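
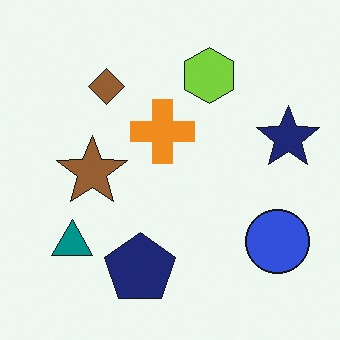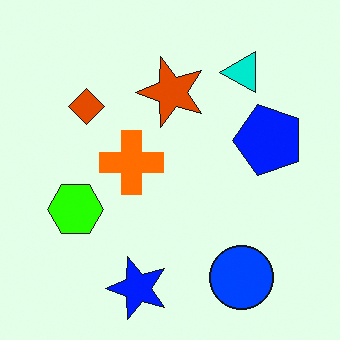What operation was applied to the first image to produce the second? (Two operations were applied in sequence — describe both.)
The second image is the first transposed (reflected across the top-left ↔ bottom-right diagonal), then made much more vivid (saturation change).

Shapes have swapped their row and column positions — what was in the top-right is now in the bottom-left — a diagonal reflection. All colors are more vivid — a global saturation change.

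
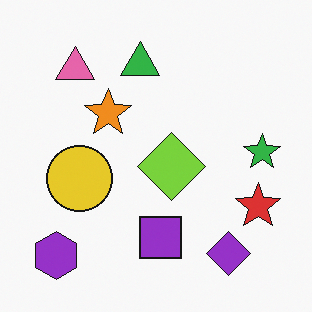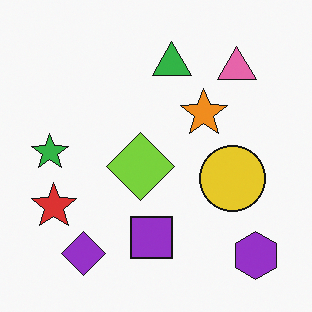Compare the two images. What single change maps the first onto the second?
Flipped horizontally (left ↔ right).

The green star is in the right of the first image and the left of the second — shapes on opposite sides of the vertical midline have swapped in a mirror flip.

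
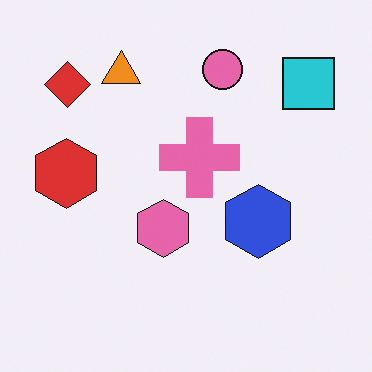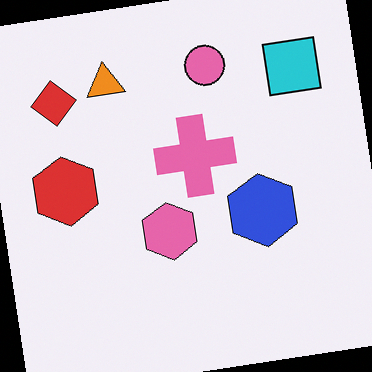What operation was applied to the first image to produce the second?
The second image is the first rotated counter-clockwise by a few degrees.

Every shape is tilted by the same angle and the image corners show triangular fill wedges — a whole-image rotation by a non-right angle.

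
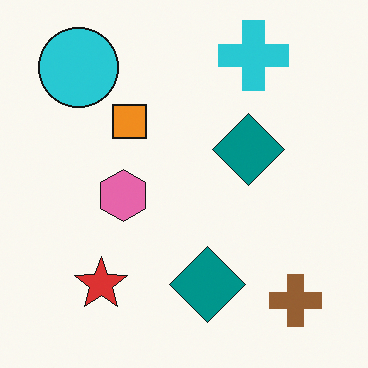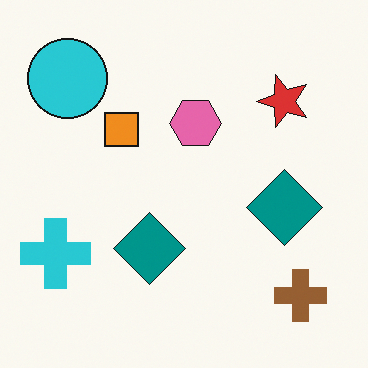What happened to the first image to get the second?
The second image is the first transposed (reflected across the top-left ↔ bottom-right diagonal).

Shapes have swapped their row and column positions — what was in the top-right is now in the bottom-left — a diagonal reflection.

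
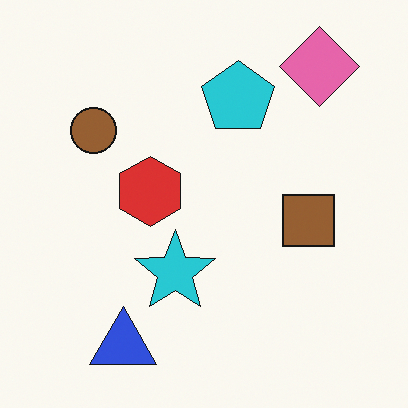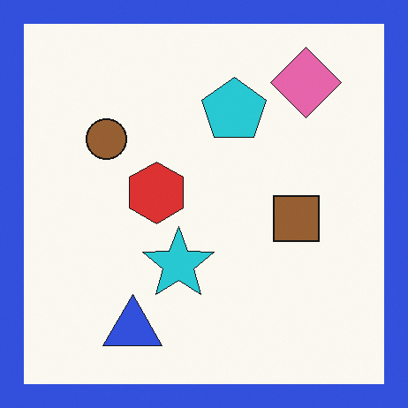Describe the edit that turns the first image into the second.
It was framed with a blue border.

A solid blue frame runs around the edge of the second image, with the content slightly shrunk inside it.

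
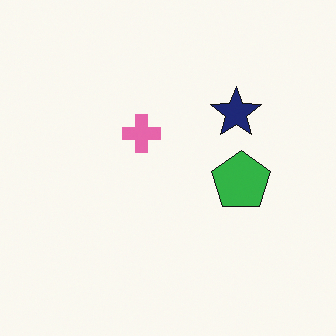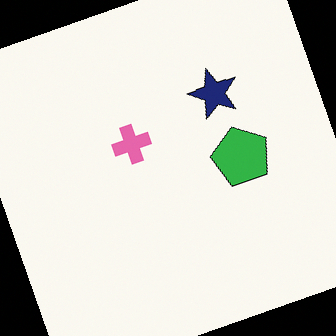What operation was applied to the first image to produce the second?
It was rotated counter-clockwise by a moderate amount.

Every shape is tilted by the same angle and the image corners show triangular fill wedges — a whole-image rotation by a non-right angle.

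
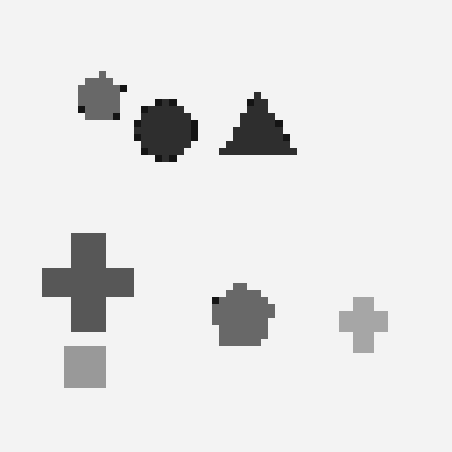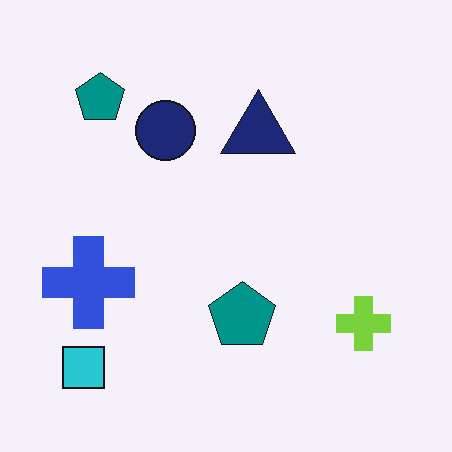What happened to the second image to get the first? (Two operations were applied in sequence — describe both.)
The first image is the second converted to grayscale, then moderately pixelated.

All color is removed — every shape is now a shade of grey. Shapes are reduced to large square blocks; fine edges and outlines are lost — a downscale-then-upscale (mosaic) effect.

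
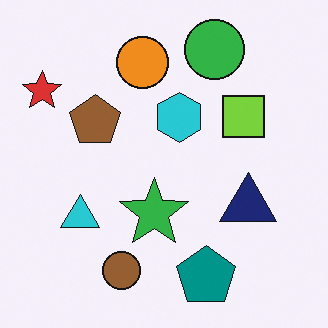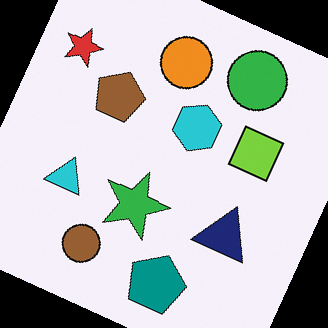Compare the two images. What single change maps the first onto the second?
Rotated clockwise by a moderate amount.

Every shape is tilted by the same angle and the image corners show triangular fill wedges — a whole-image rotation by a non-right angle.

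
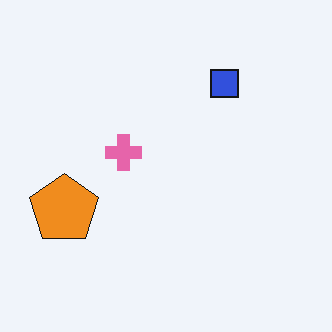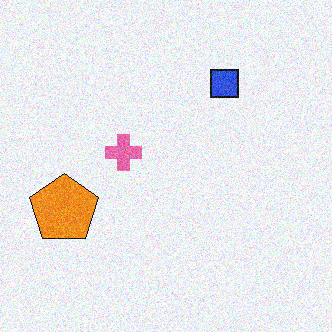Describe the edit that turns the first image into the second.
The second image is the first degraded with moderate additive noise.

Random speckle covers the whole image, including the flat background.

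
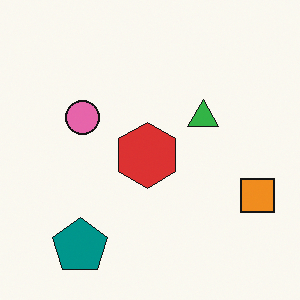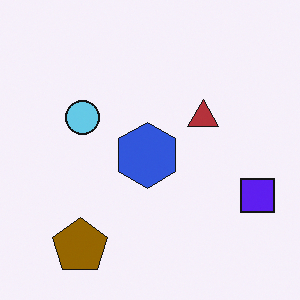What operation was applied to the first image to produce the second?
The second image is the first hue-shifted by a large amount.

Every shape's color has rotated by the same amount around the hue wheel — a uniform hue shift.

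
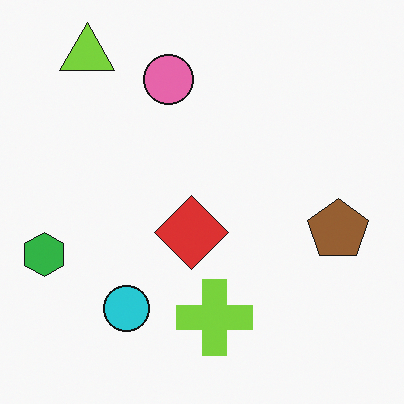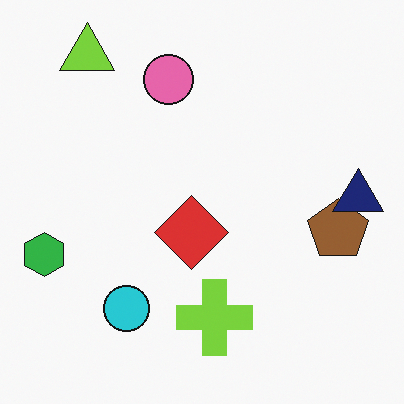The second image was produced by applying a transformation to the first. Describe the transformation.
Overlaid with an additional navy triangle.

A navy triangle appears in the second image that is absent from the first.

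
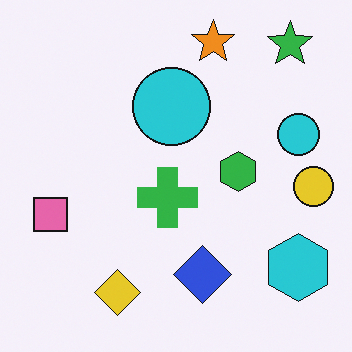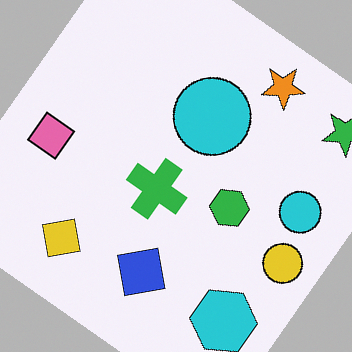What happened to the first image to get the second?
Rotated clockwise by a large amount — several tens of degrees.

Every shape is tilted by the same angle and the image corners show triangular fill wedges — a whole-image rotation by a non-right angle.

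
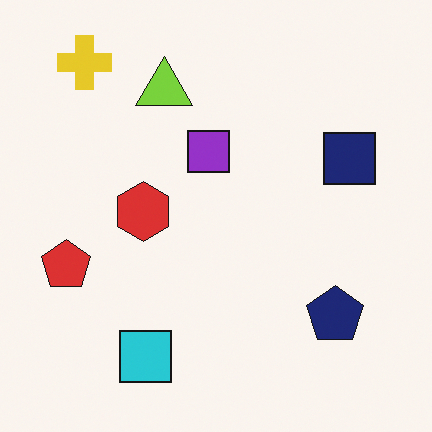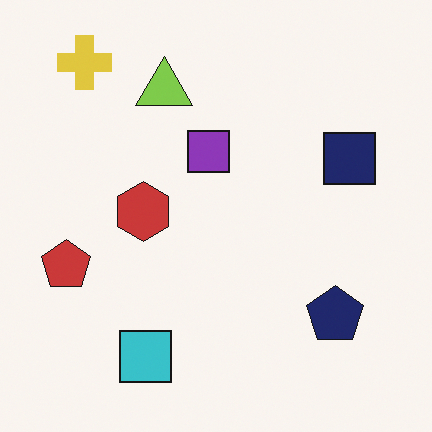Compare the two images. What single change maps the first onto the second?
The image was slightly desaturated.

All colors are more muted and greyish — a global saturation change.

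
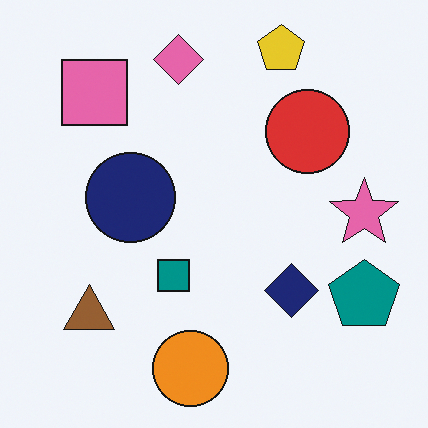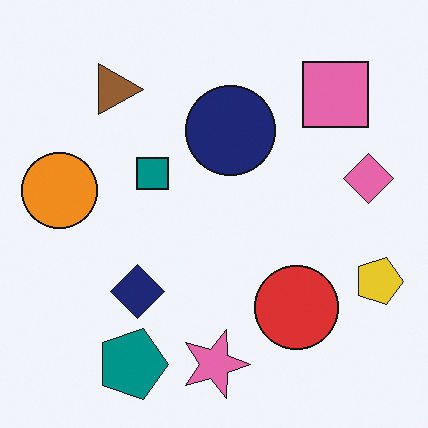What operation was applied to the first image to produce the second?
This is the original image rotated 90° clockwise.

The yellow pentagon sits in the top of the first image and the right of the second — consistent with a whole-image 90° clockwise rotation.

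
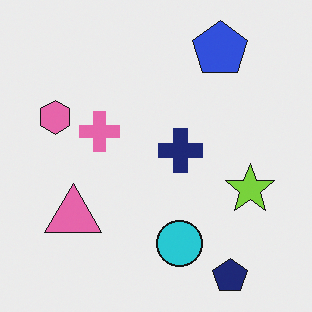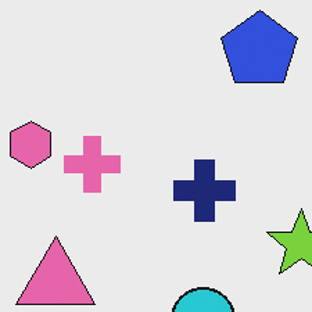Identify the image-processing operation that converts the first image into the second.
The second image is the first cropped to a modestly smaller region and rescaled.

The visible shapes are larger and the field of view is narrower; shapes near the original edges may be partly or wholly outside the frame — a crop-and-rescale.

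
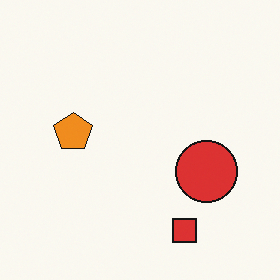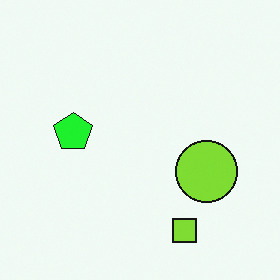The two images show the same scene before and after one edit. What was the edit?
The second image is the first hue-shifted by a moderate amount.

Every shape's color has rotated by the same amount around the hue wheel — a uniform hue shift.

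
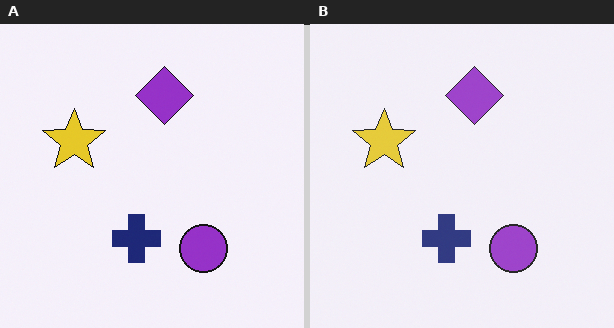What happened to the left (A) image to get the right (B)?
Given slightly reduced contrast.

Tones are pushed toward mid-grey across the whole image — a global contrast change.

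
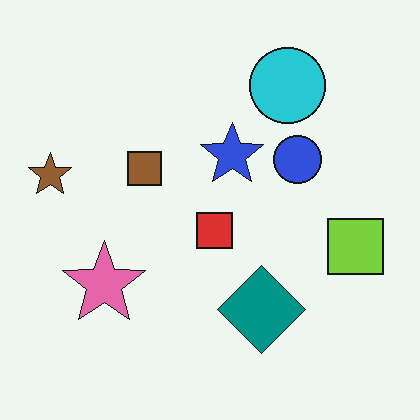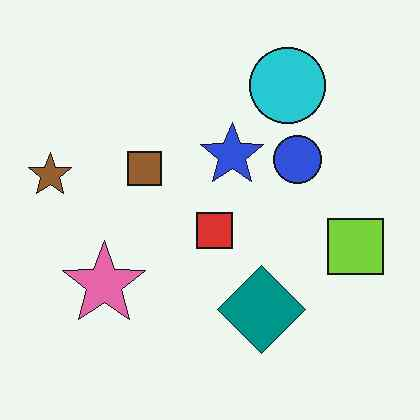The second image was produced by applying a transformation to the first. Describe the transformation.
Given moderate JPEG compression.

Blocky 8×8 compression artifacts appear around shape edges and the flat background shows ringing — characteristic JPEG degradation.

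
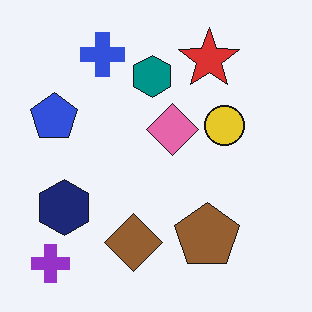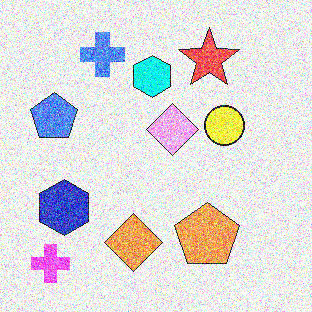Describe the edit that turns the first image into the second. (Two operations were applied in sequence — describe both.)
It was substantially brightened, then degraded with a thick layer of grain.

Every pixel — background and shapes alike — is uniformly brightened. Random speckle covers the whole image, including the flat background.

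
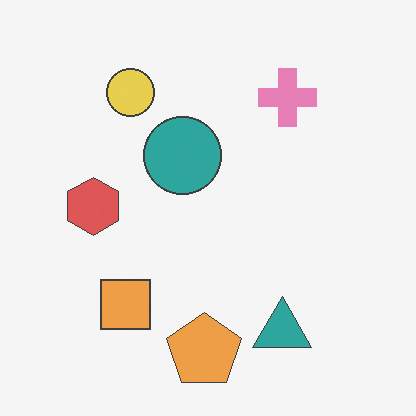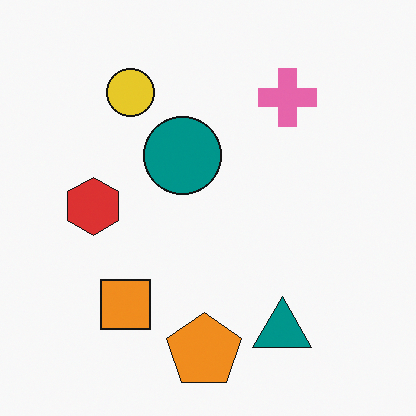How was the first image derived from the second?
It was given slightly reduced contrast.

Tones are pushed toward mid-grey across the whole image — a global contrast change.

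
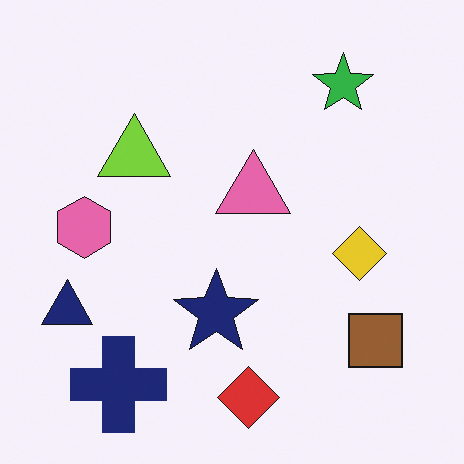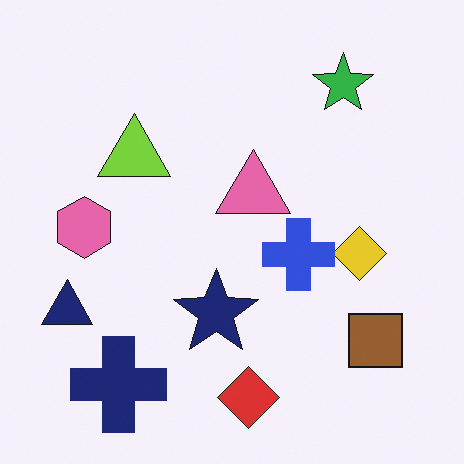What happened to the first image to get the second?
This is the original image overlaid with an additional blue cross.

A blue cross appears in the second image that is absent from the first.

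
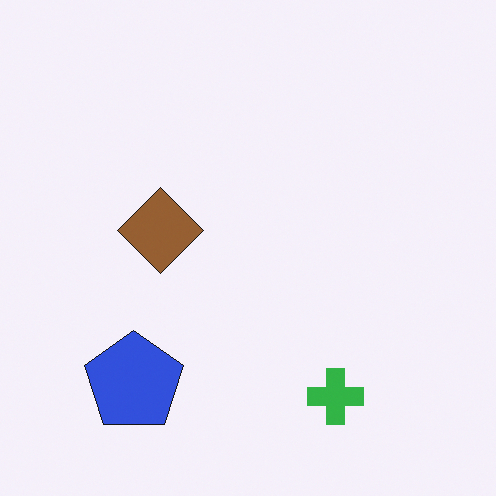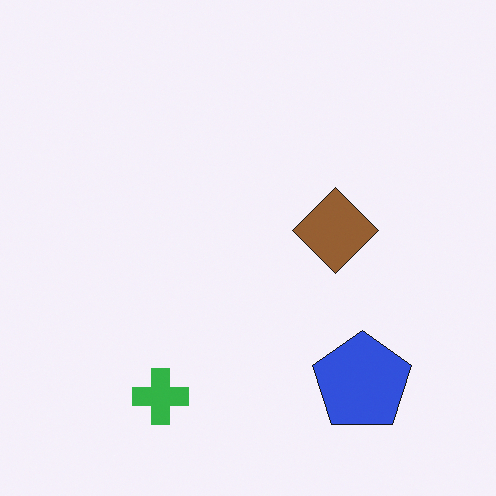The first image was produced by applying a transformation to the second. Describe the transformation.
This is the original image flipped horizontally (left ↔ right).

The blue pentagon is in the bottom-right of the second image and the bottom-left of the first — shapes on opposite sides of the vertical midline have swapped in a mirror flip.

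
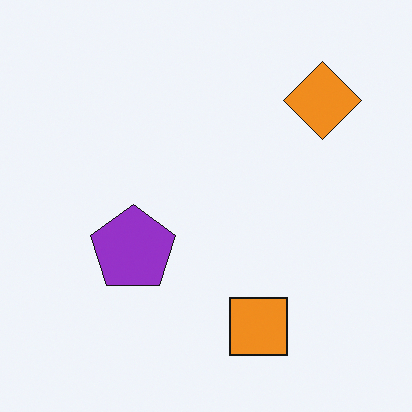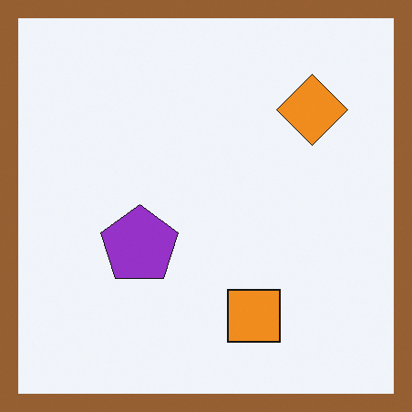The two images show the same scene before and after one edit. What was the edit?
The second image is the first framed with a brown border.

A solid brown frame runs around the edge of the second image, with the content slightly shrunk inside it.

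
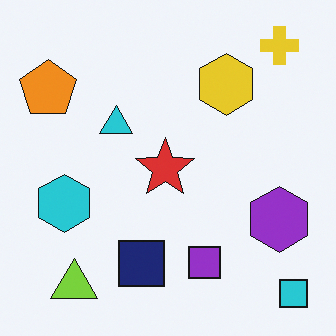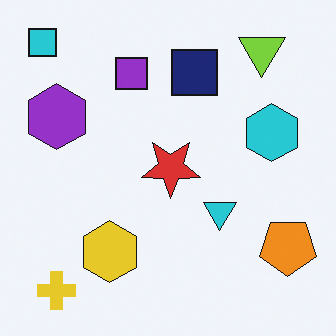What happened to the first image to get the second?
The transformation is: rotated 180°.

The cyan square sits in the bottom-right of the first image and the top-left of the second — consistent with a whole-image 180° rotation.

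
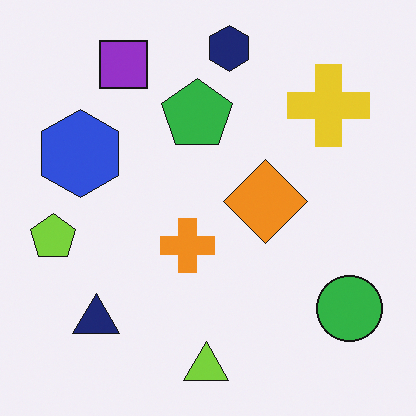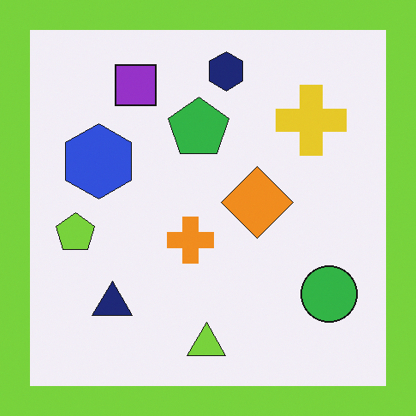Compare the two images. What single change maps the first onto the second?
The second image is the first framed with a lime border.

A solid lime frame runs around the edge of the second image, with the content slightly shrunk inside it.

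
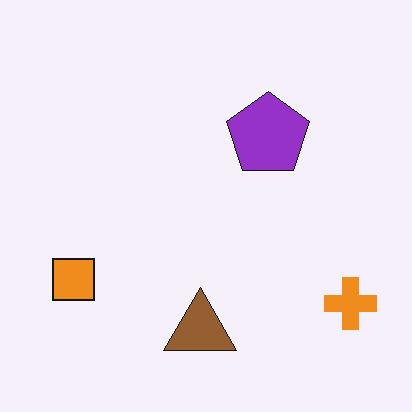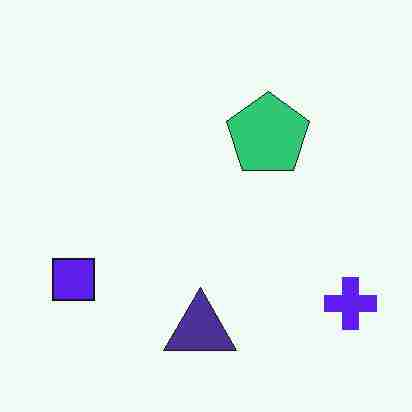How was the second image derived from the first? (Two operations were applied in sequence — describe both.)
This is the original image hue-shifted through roughly half the color wheel, then degraded with heavy JPEG compression.

Every shape's color has rotated by the same amount around the hue wheel — a uniform hue shift. Blocky 8×8 compression artifacts appear around shape edges and the flat background shows ringing — characteristic JPEG degradation.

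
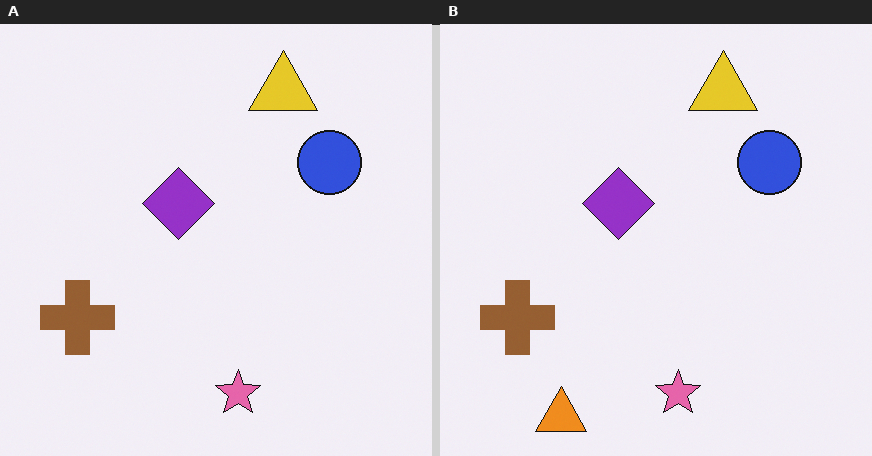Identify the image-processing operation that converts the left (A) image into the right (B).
The right (B) image is the left (A) overlaid with an additional orange triangle.

An orange triangle appears in the right (B) image that is absent from the left (A).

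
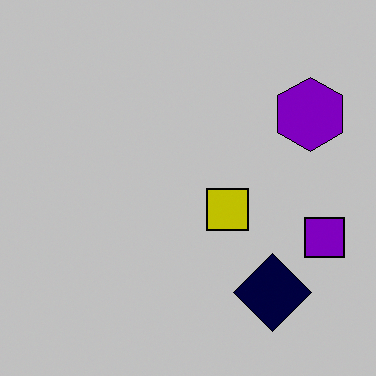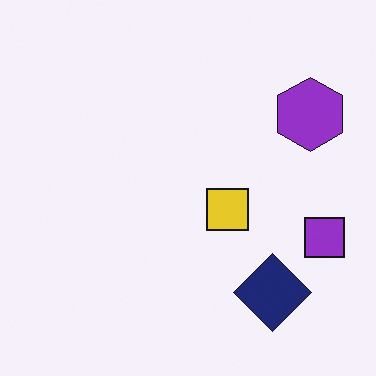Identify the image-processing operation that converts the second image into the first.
The first image is the second aggressively posterized.

Each flat color has snapped to a coarser quantized level — most visibly, the near-white background has dropped to a flat grey.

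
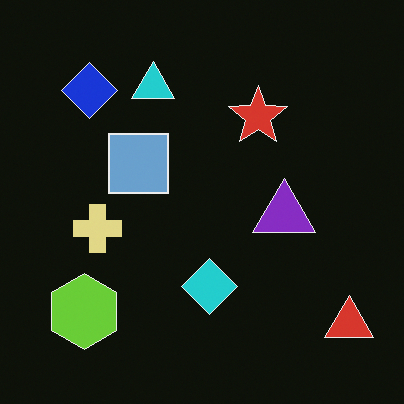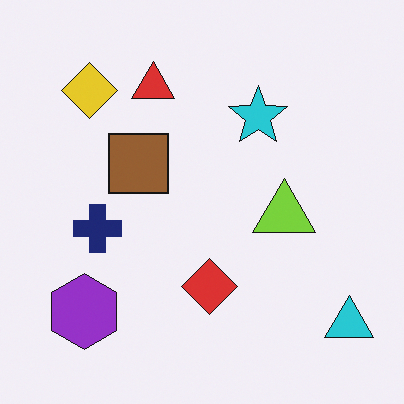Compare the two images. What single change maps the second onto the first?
The first image is the second color-inverted (negative).

The light background has become dark and every shape's color is its complement — a photographic negative.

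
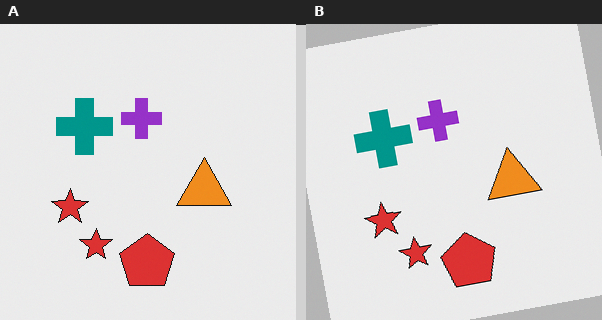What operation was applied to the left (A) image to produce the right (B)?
This is the original image rotated counter-clockwise by a slight angle.

Every shape is tilted by the same angle and the image corners show triangular fill wedges — a whole-image rotation by a non-right angle.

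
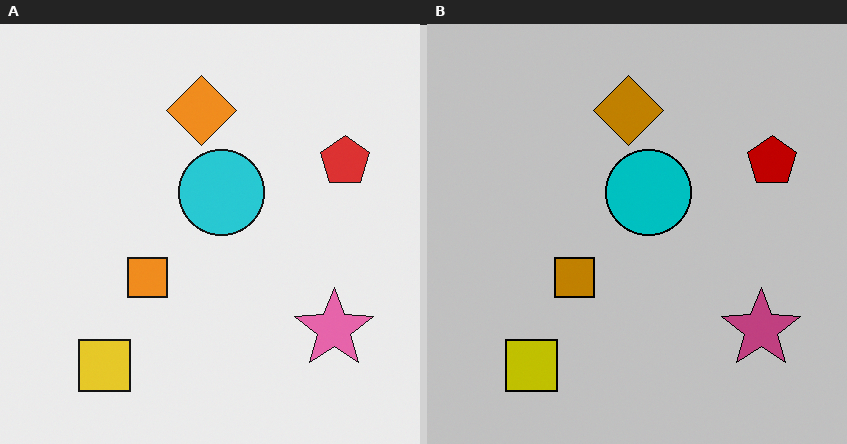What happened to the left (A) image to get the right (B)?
The image was aggressively posterized.

Each flat color has snapped to a coarser quantized level — most visibly, the near-white background has dropped to a flat grey.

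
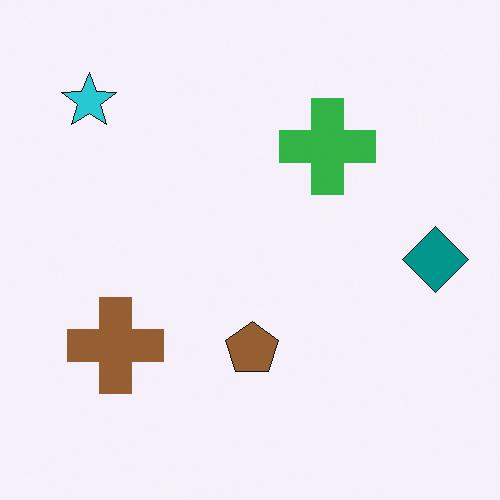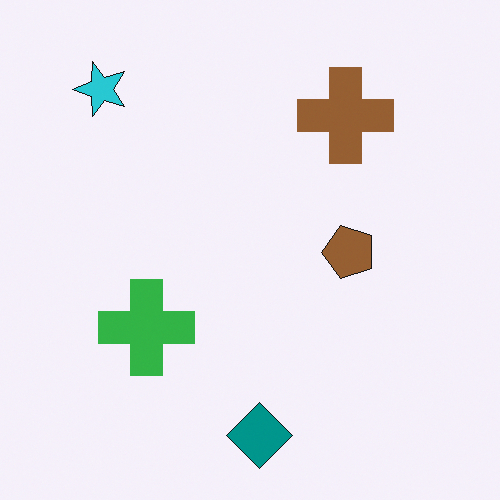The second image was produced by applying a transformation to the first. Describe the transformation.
This is the original image transposed (reflected across the top-left ↔ bottom-right diagonal).

Shapes have swapped their row and column positions — what was in the top-right is now in the bottom-left — a diagonal reflection.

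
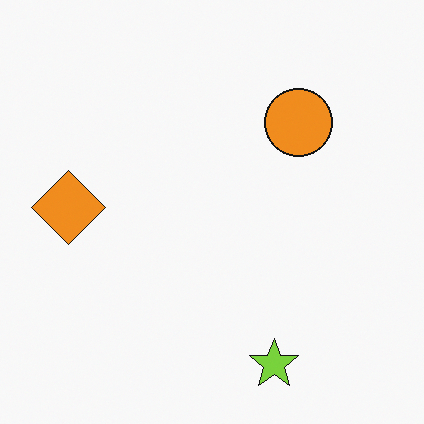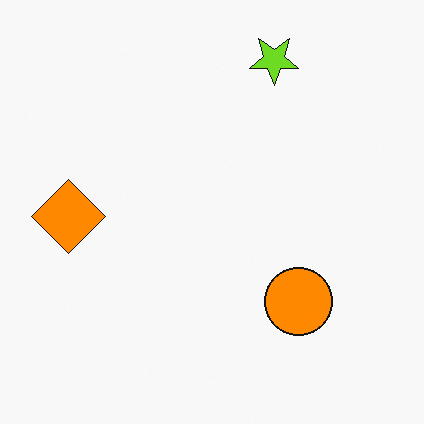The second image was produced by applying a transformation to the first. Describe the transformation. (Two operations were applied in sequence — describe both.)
The image was flipped vertically (top ↔ bottom), then slightly oversaturated.

The lime star is in the bottom of the first image and the top of the second — shapes on opposite sides of the horizontal midline have swapped in a mirror flip. All colors are more vivid — a global saturation change.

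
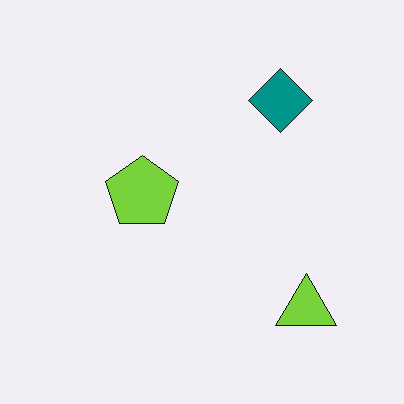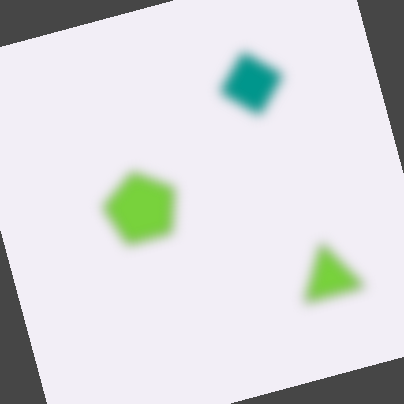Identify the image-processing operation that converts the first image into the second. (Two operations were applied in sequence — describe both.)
It was heavily blurred, then rotated counter-clockwise by a clearly visible amount.

Shape edges and outlines are uniformly softened across the whole image. Every shape is tilted by the same angle and the image corners show triangular fill wedges — a whole-image rotation by a non-right angle.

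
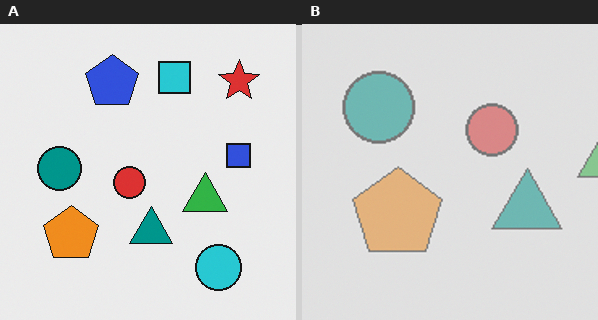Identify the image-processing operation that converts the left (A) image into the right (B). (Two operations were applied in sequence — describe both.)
The right (B) image is the left (A) cropped slightly and scaled back up, then given much lower contrast.

The visible shapes are larger and the field of view is narrower; shapes near the original edges may be partly or wholly outside the frame — a crop-and-rescale. Tones are pushed toward mid-grey across the whole image — a global contrast change.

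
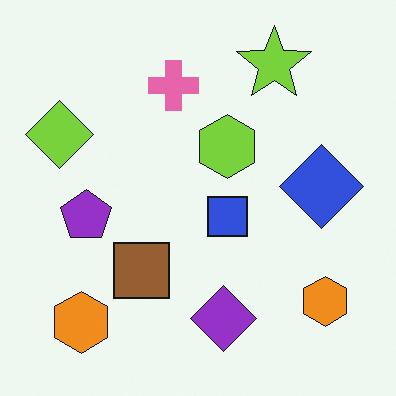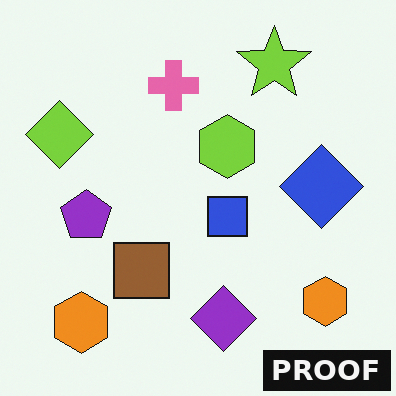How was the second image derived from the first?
The image was watermarked with the text "PROOF" in the lower-right corner.

A dark label reading "PROOF" appears in the lower-right corner.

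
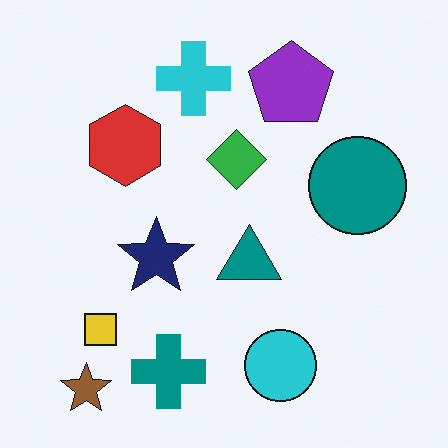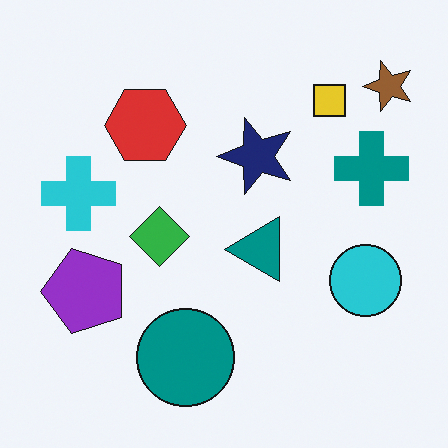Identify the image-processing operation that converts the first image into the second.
Transposed (reflected across the top-left ↔ bottom-right diagonal).

Shapes have swapped their row and column positions — what was in the top-right is now in the bottom-left — a diagonal reflection.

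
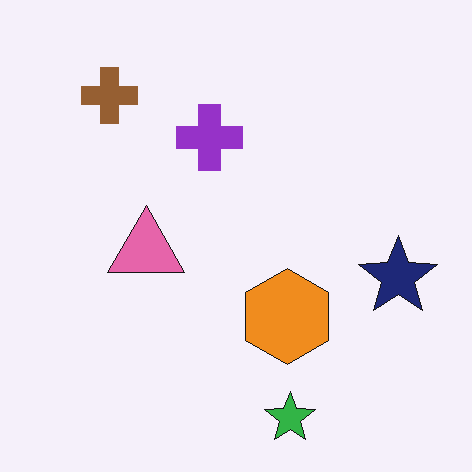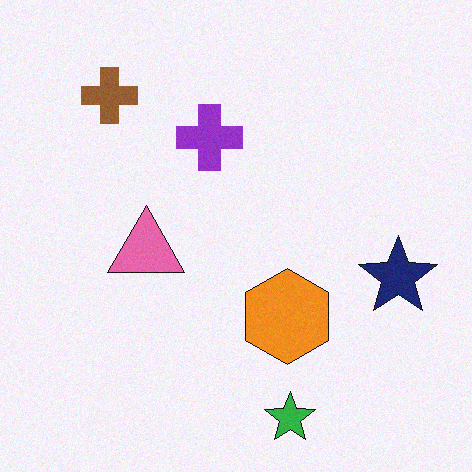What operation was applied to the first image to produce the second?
This is the original image degraded with subtle gaussian noise.

Random speckle covers the whole image, including the flat background.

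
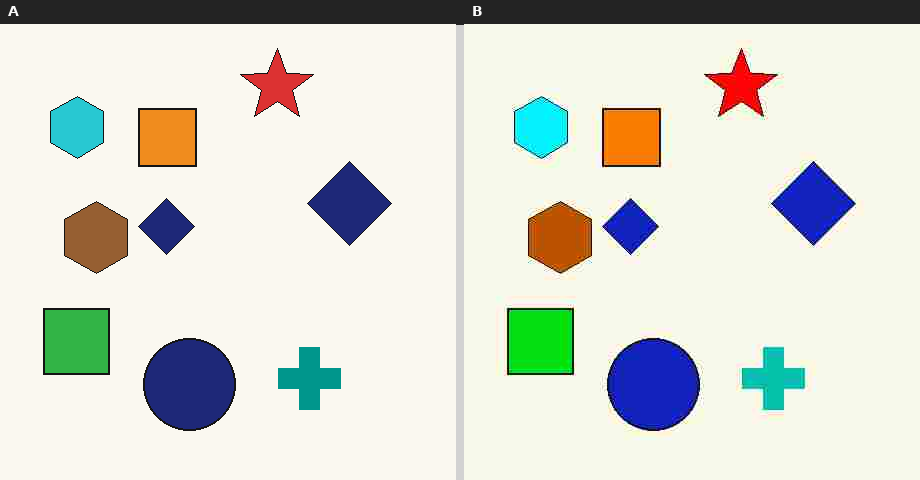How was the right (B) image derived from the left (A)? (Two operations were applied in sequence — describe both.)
The image was made much more vivid (saturation change), then heavily JPEG-compressed with obvious blocking artifacts.

All colors are more vivid — a global saturation change. Blocky 8×8 compression artifacts appear around shape edges and the flat background shows ringing — characteristic JPEG degradation.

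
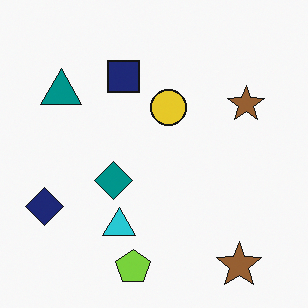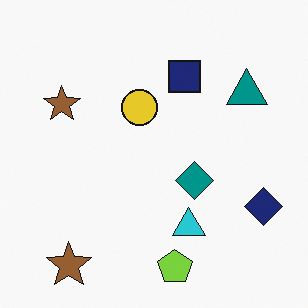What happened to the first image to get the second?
It was flipped horizontally (left ↔ right).

The navy diamond is in the bottom-left of the first image and the bottom-right of the second — shapes on opposite sides of the vertical midline have swapped in a mirror flip.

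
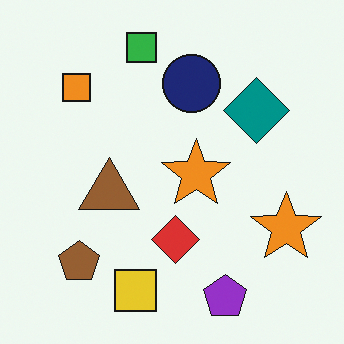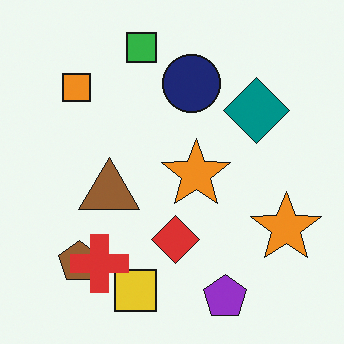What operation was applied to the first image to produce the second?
The second image is the first overlaid with an additional red cross.

A red cross appears in the second image that is absent from the first.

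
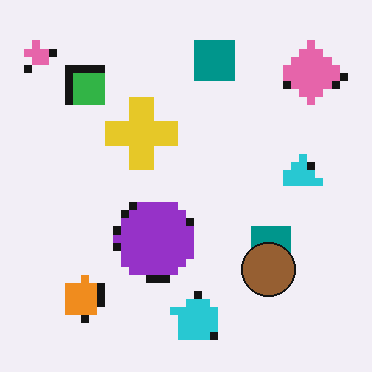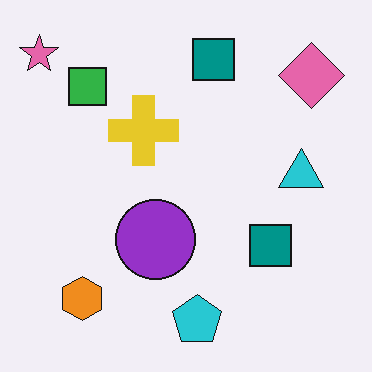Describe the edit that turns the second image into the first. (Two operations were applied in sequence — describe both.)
The image was pixelated into visible square blocks, then overlaid with an additional brown circle.

Shapes are reduced to large square blocks; fine edges and outlines are lost — a downscale-then-upscale (mosaic) effect. A brown circle appears in the first image that is absent from the second.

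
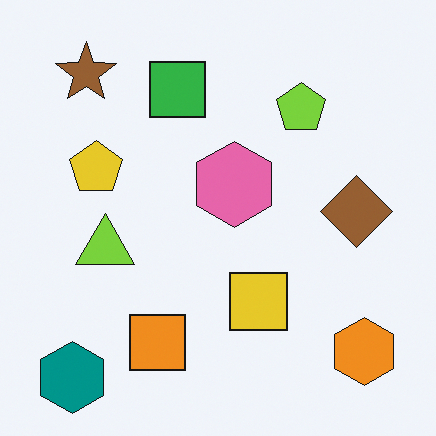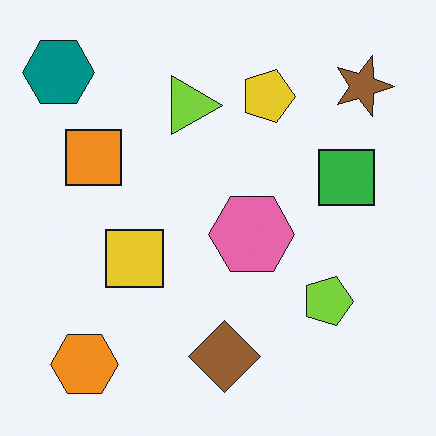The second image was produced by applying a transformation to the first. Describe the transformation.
This is the original image rotated 90° clockwise.

The teal hexagon sits in the bottom-left of the first image and the top-left of the second — consistent with a whole-image 90° clockwise rotation.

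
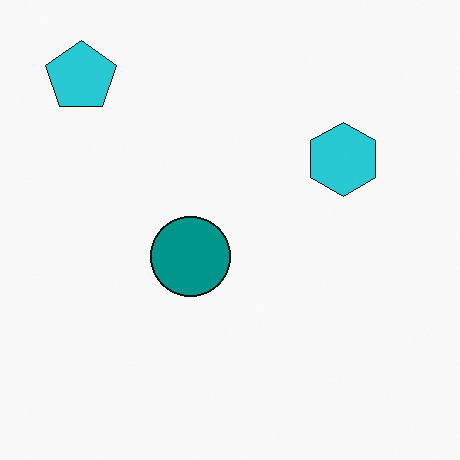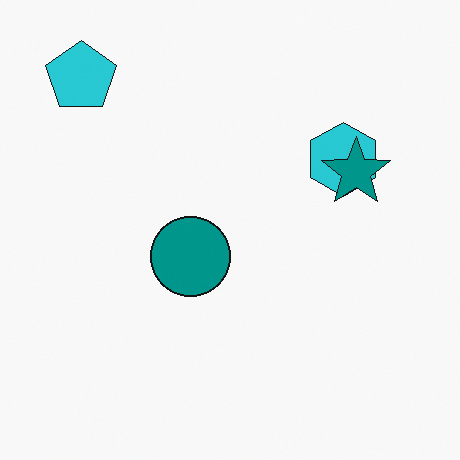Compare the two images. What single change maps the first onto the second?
Overlaid with an additional teal star.

A teal star appears in the second image that is absent from the first.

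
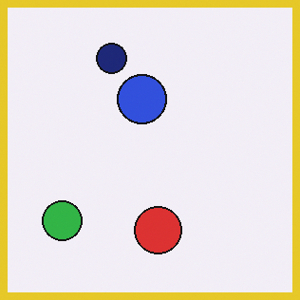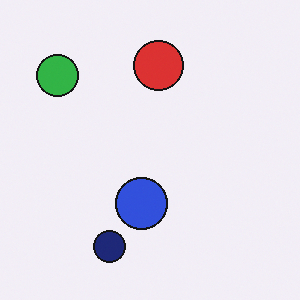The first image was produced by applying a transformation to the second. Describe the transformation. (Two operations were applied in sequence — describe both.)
Flipped vertically (top ↔ bottom), then framed with a yellow border.

The navy circle is in the bottom of the second image and the top of the first — shapes on opposite sides of the horizontal midline have swapped in a mirror flip. A solid yellow frame runs around the edge of the first image, with the content slightly shrunk inside it.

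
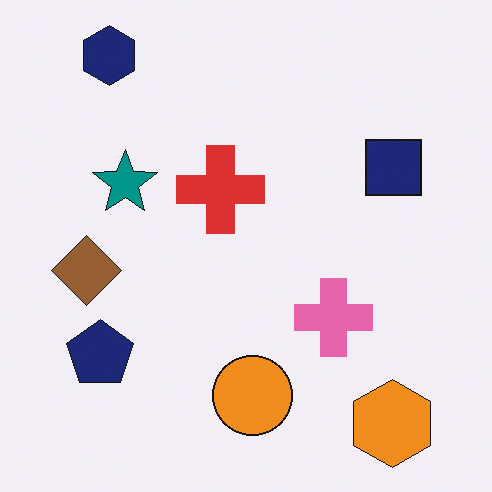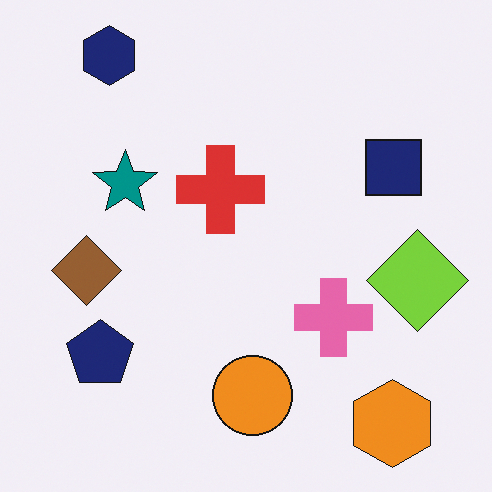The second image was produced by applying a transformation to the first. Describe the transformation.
Overlaid with an additional lime diamond.

A lime diamond appears in the second image that is absent from the first.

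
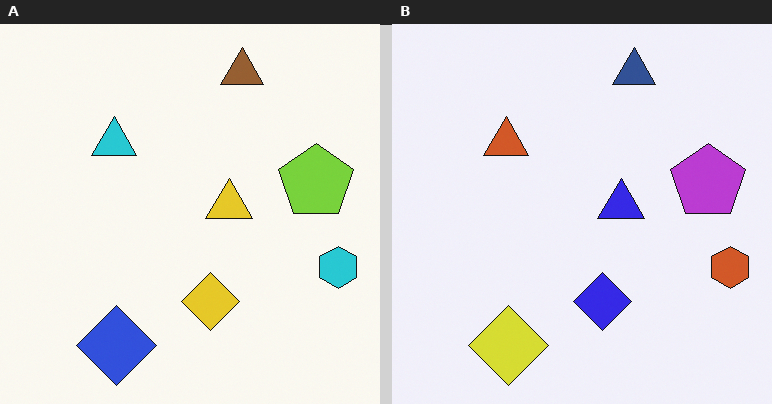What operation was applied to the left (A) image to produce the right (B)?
This is the original image hue-shifted through roughly half the color wheel.

Every shape's color has rotated by the same amount around the hue wheel — a uniform hue shift.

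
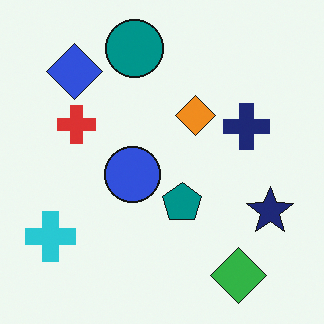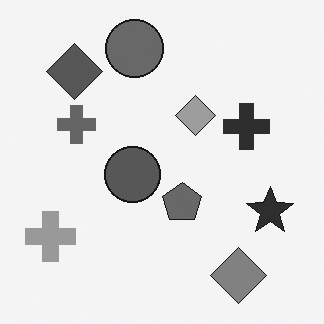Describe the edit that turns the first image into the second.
The second image is the first converted to grayscale.

All color is removed — every shape is now a shade of grey.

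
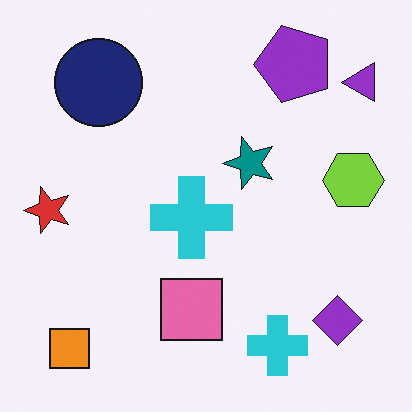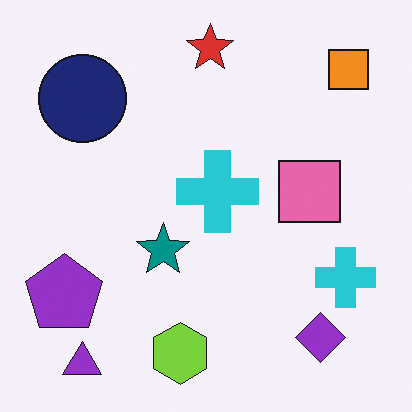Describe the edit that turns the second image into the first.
The transformation is: transposed (reflected across the top-left ↔ bottom-right diagonal).

Shapes have swapped their row and column positions — what was in the top-right is now in the bottom-left — a diagonal reflection.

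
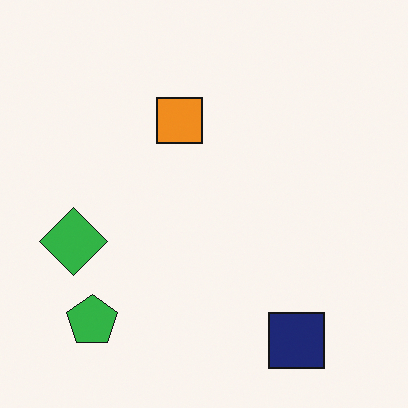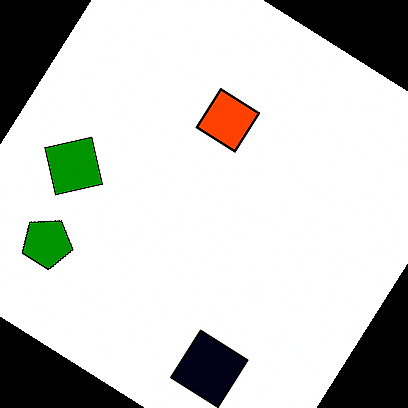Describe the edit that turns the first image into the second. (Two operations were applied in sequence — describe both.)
Rotated clockwise by a large amount — several tens of degrees, then boosted in contrast.

Every shape is tilted by the same angle and the image corners show triangular fill wedges — a whole-image rotation by a non-right angle. Tones are pushed away from mid-grey across the whole image — a global contrast change.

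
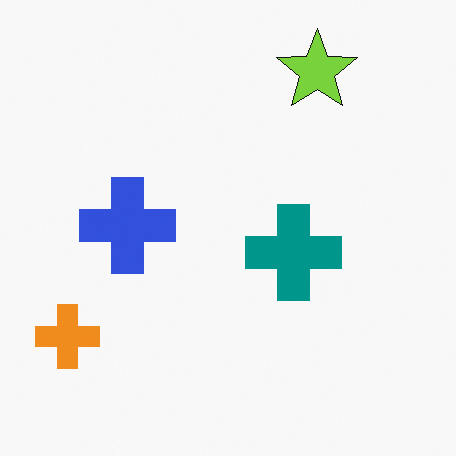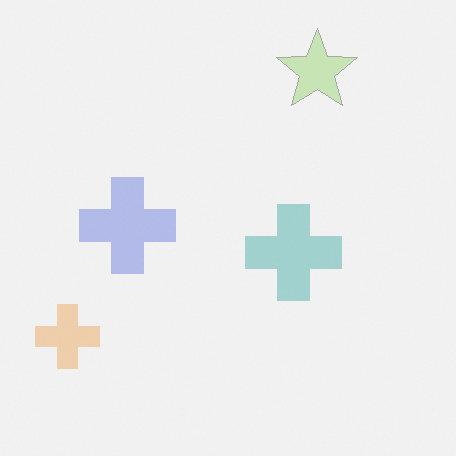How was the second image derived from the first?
The second image is the first washed out (contrast reduced).

Tones are pushed toward mid-grey across the whole image — a global contrast change.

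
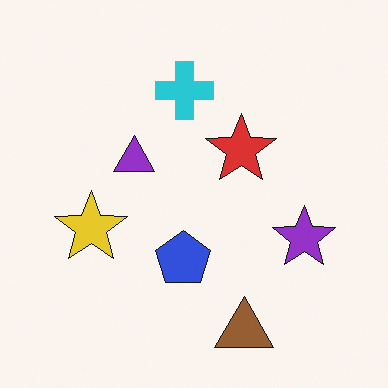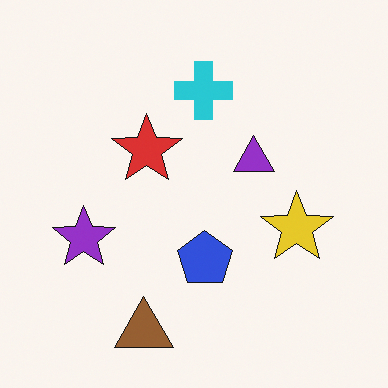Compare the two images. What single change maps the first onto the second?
This is the original image flipped horizontally (left ↔ right).

The purple star is in the right of the first image and the left of the second — shapes on opposite sides of the vertical midline have swapped in a mirror flip.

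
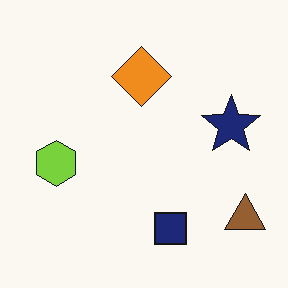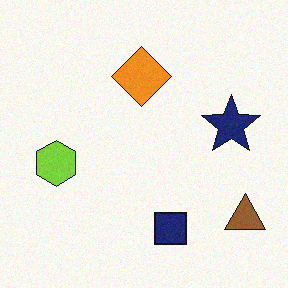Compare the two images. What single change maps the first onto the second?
The image was degraded with a light layer of grain.

Random speckle covers the whole image, including the flat background.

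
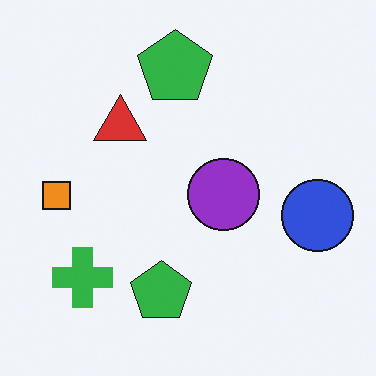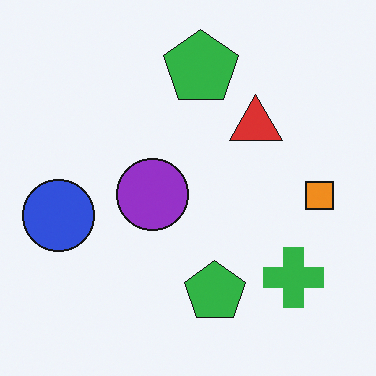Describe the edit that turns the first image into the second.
The second image is the first flipped horizontally (left ↔ right).

The orange square is in the left of the first image and the right of the second — shapes on opposite sides of the vertical midline have swapped in a mirror flip.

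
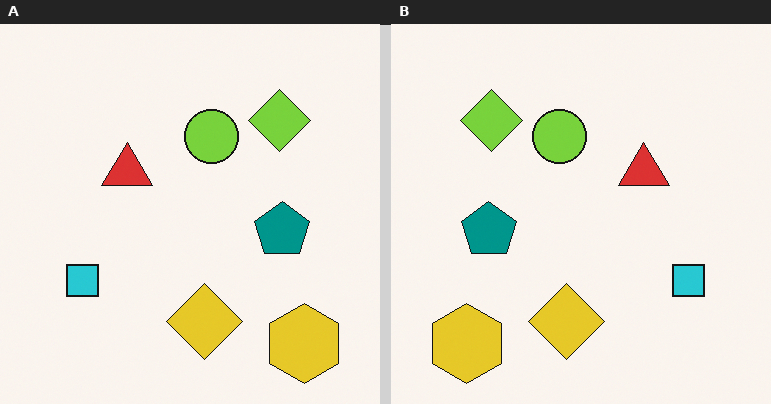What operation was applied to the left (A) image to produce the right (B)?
Flipped horizontally (left ↔ right).

The yellow hexagon is in the bottom-right of the left (A) image and the bottom-left of the right (B) — shapes on opposite sides of the vertical midline have swapped in a mirror flip.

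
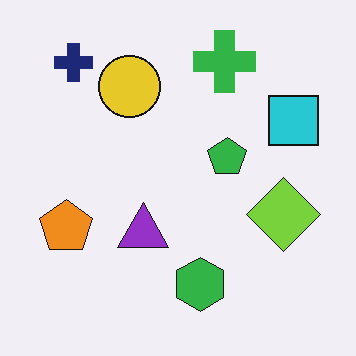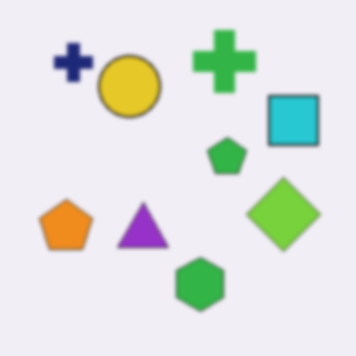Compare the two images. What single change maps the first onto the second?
It was lightly blurred.

Shape edges and outlines are uniformly softened across the whole image.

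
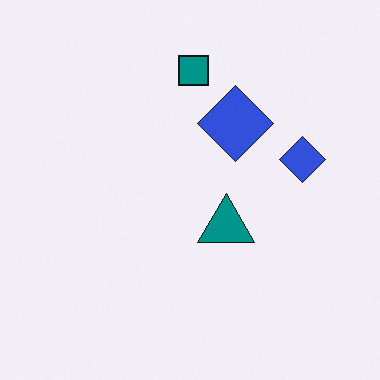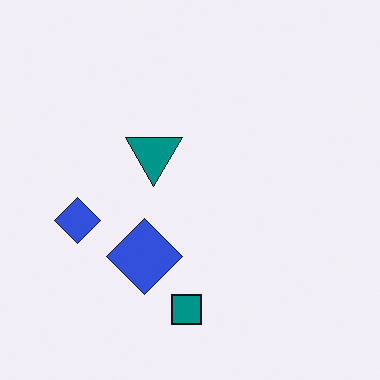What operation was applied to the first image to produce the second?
This is the original image rotated 180°.

The teal square sits in the top of the first image and the bottom of the second — consistent with a whole-image 180° rotation.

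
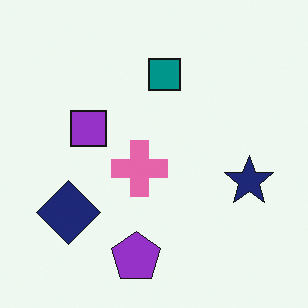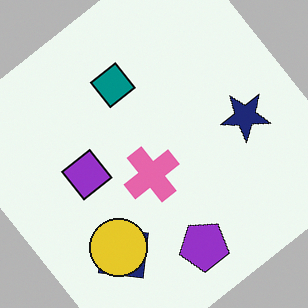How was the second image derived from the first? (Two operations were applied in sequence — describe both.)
It was rotated counter-clockwise by a large amount — several tens of degrees, then overlaid with an additional yellow circle.

Every shape is tilted by the same angle and the image corners show triangular fill wedges — a whole-image rotation by a non-right angle. A yellow circle appears in the second image that is absent from the first.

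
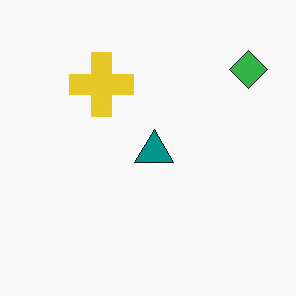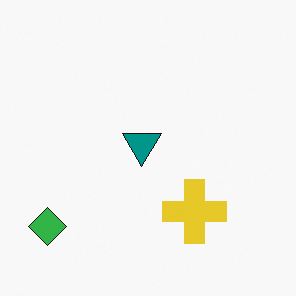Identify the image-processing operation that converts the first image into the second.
The image was rotated 180°.

The green diamond sits in the top-right of the first image and the bottom-left of the second — consistent with a whole-image 180° rotation.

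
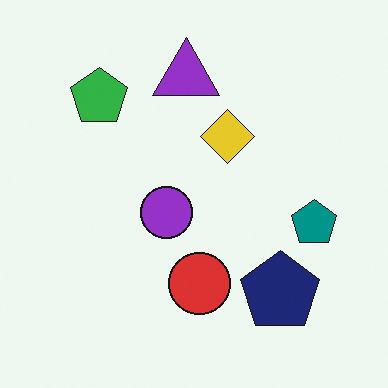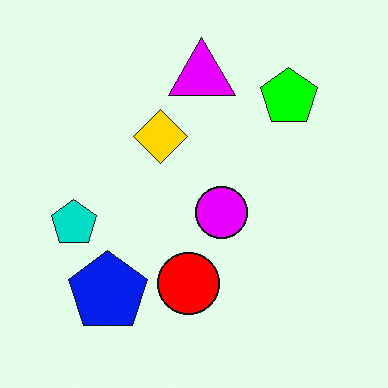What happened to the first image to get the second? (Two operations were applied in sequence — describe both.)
Made much more vivid (saturation change), then flipped horizontally (left ↔ right).

All colors are more vivid — a global saturation change. The teal pentagon is in the right of the first image and the left of the second — shapes on opposite sides of the vertical midline have swapped in a mirror flip.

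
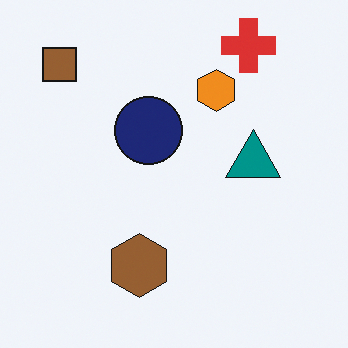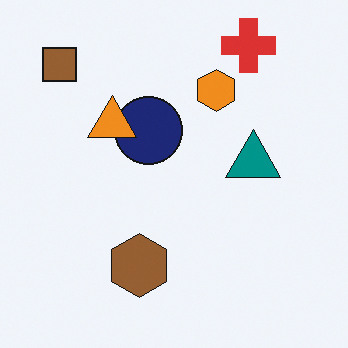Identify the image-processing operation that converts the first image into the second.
This is the original image overlaid with an additional orange triangle.

An orange triangle appears in the second image that is absent from the first.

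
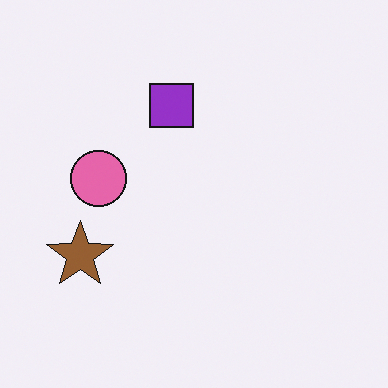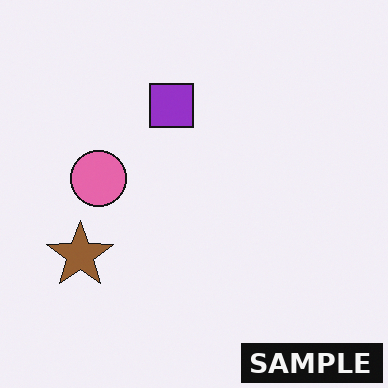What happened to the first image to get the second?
It was watermarked with the text "SAMPLE" in the lower-right corner.

A dark label reading "SAMPLE" appears in the lower-right corner.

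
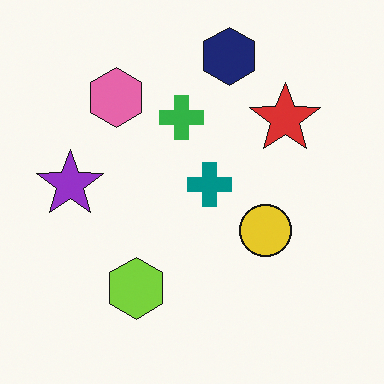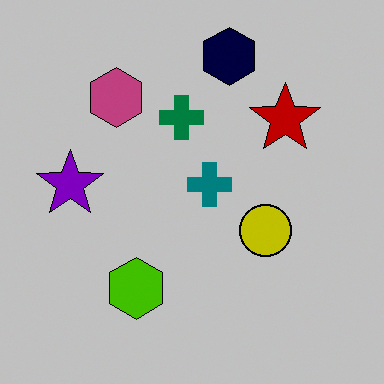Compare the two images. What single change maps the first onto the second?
Aggressively posterized.

Each flat color has snapped to a coarser quantized level — most visibly, the near-white background has dropped to a flat grey.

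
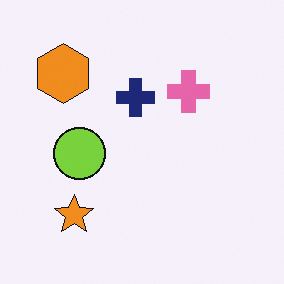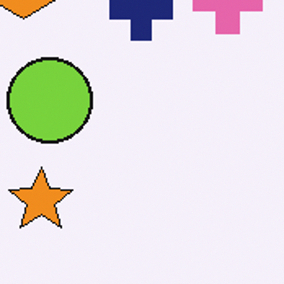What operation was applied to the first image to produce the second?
The transformation is: cropped to a noticeably smaller region and rescaled.

The visible shapes are larger and the field of view is narrower; shapes near the original edges may be partly or wholly outside the frame — a crop-and-rescale.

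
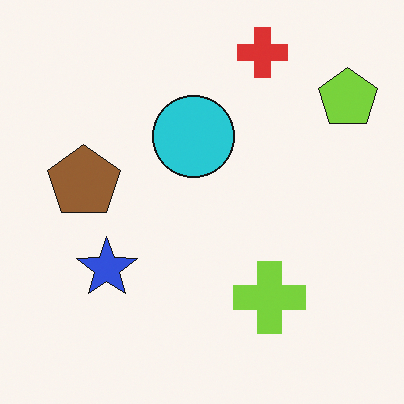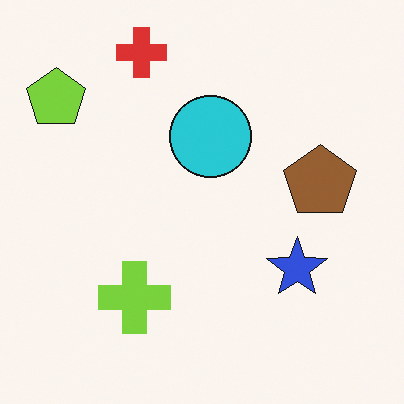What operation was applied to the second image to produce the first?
The transformation is: flipped horizontally (left ↔ right).

The lime pentagon is in the top-left of the second image and the top-right of the first — shapes on opposite sides of the vertical midline have swapped in a mirror flip.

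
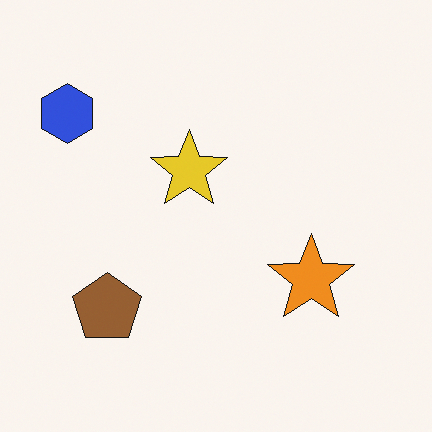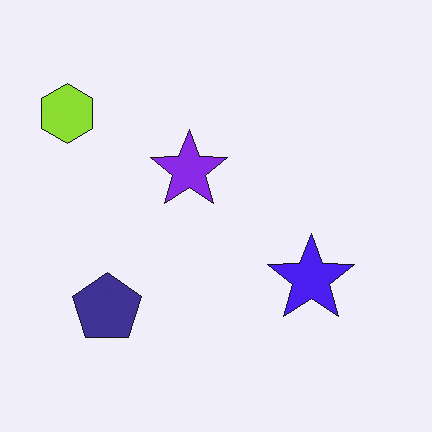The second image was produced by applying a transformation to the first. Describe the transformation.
The second image is the first hue-shifted through roughly half the color wheel.

Every shape's color has rotated by the same amount around the hue wheel — a uniform hue shift.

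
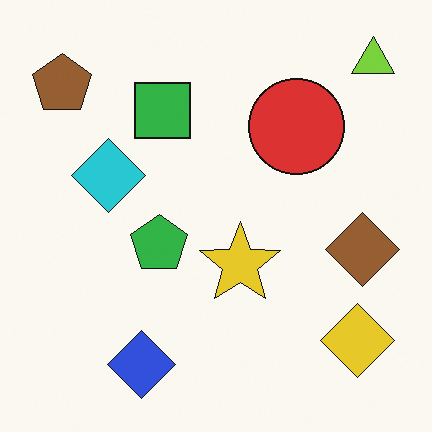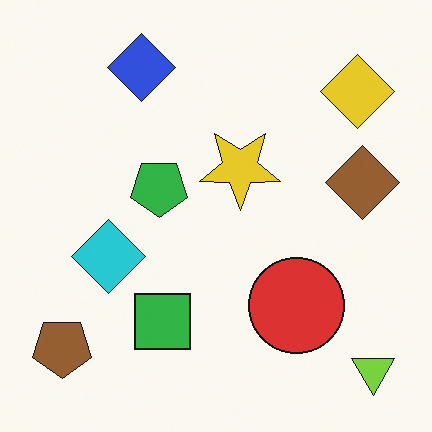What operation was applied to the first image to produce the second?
The second image is the first flipped vertically (top ↔ bottom).

The lime triangle is in the top-right of the first image and the bottom-right of the second — shapes on opposite sides of the horizontal midline have swapped in a mirror flip.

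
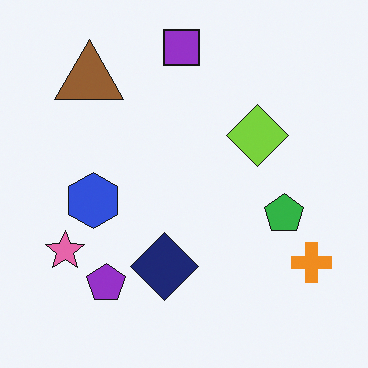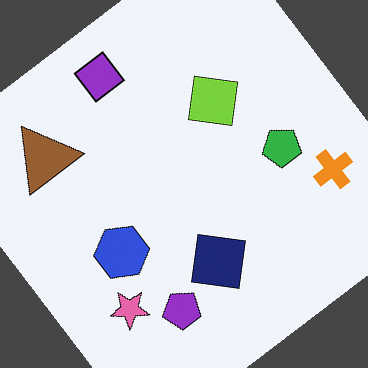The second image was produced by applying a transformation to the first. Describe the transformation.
It was rotated counter-clockwise by a large amount — several tens of degrees.

Every shape is tilted by the same angle and the image corners show triangular fill wedges — a whole-image rotation by a non-right angle.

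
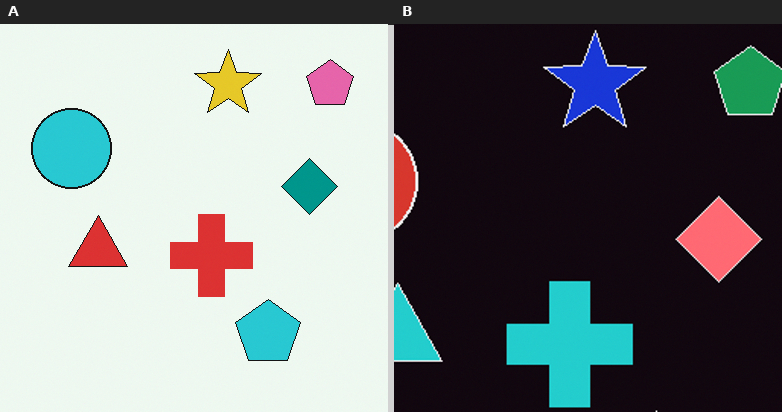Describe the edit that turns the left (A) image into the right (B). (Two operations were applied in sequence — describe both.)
The image was cropped to a modestly smaller region and rescaled, then color-inverted (negative).

The visible shapes are larger and the field of view is narrower; shapes near the original edges may be partly or wholly outside the frame — a crop-and-rescale. The light background has become dark and every shape's color is its complement — a photographic negative.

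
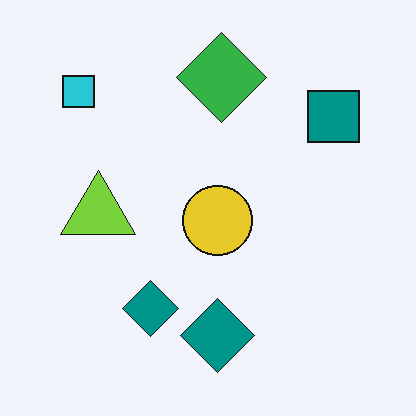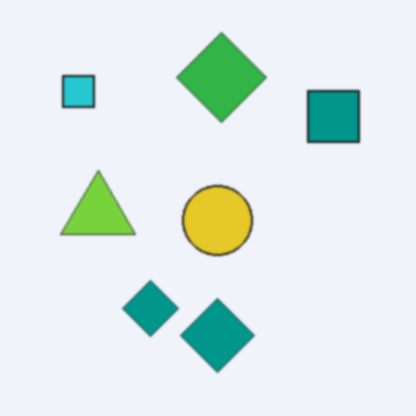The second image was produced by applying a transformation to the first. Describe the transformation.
The second image is the first given a subtle gaussian blur.

Shape edges and outlines are uniformly softened across the whole image.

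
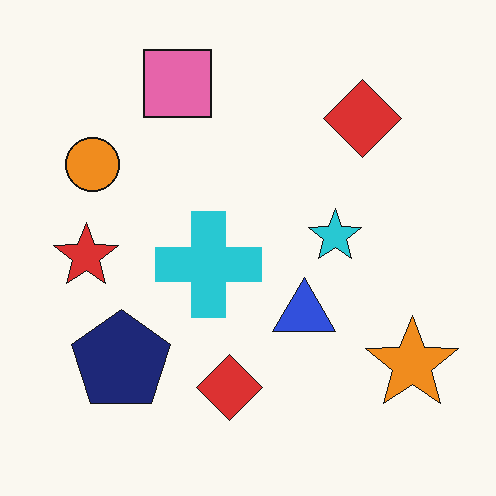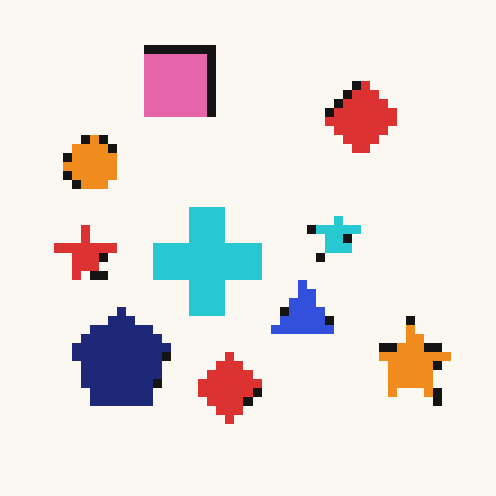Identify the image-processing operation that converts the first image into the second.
The transformation is: coarsely pixelated.

Shapes are reduced to large square blocks; fine edges and outlines are lost — a downscale-then-upscale (mosaic) effect.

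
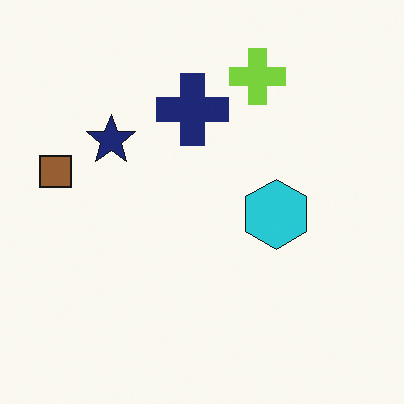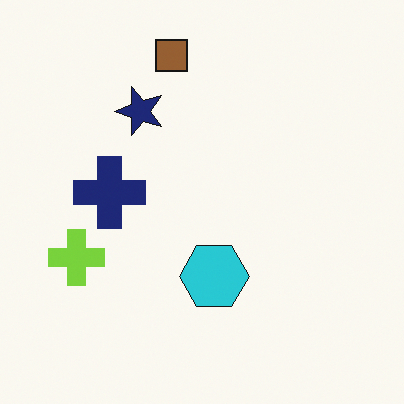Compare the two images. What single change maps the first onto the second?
The transformation is: transposed (reflected across the top-left ↔ bottom-right diagonal).

Shapes have swapped their row and column positions — what was in the top-right is now in the bottom-left — a diagonal reflection.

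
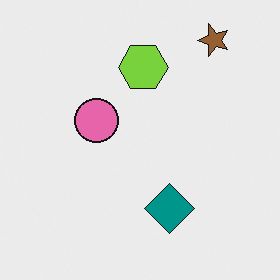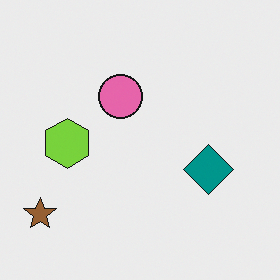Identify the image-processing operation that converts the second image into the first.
The transformation is: transposed (reflected across the top-left ↔ bottom-right diagonal).

Shapes have swapped their row and column positions — what was in the top-right is now in the bottom-left — a diagonal reflection.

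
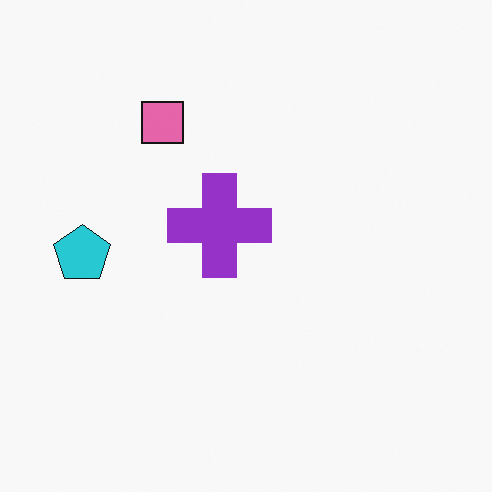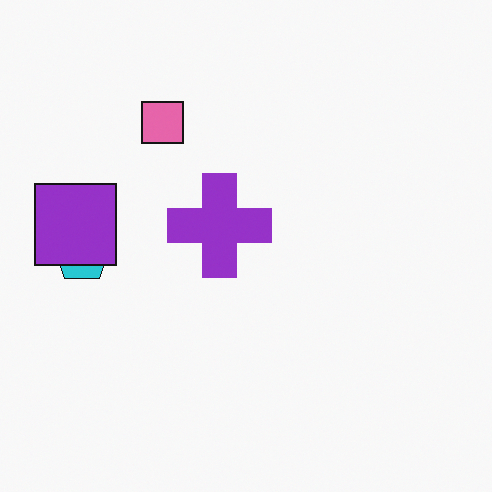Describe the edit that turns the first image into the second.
It was overlaid with an additional purple square.

A purple square appears in the second image that is absent from the first.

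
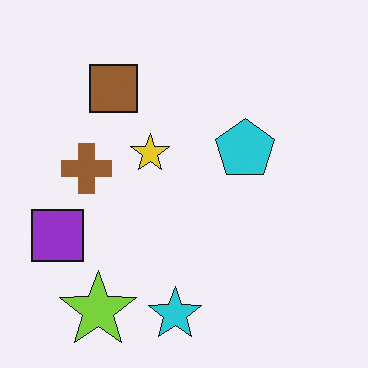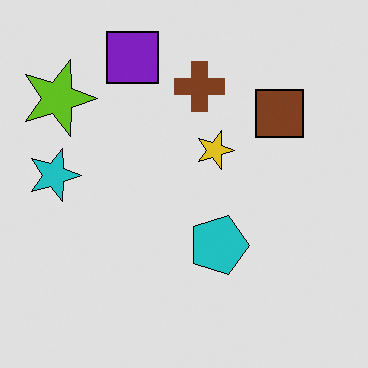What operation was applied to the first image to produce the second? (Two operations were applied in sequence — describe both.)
The second image is the first rotated 90° clockwise, then posterized to a reduced palette.

The lime star sits in the bottom-left of the first image and the top-left of the second — consistent with a whole-image 90° clockwise rotation. Each flat color has snapped to a coarser quantized level — most visibly, the near-white background has dropped to a flat grey.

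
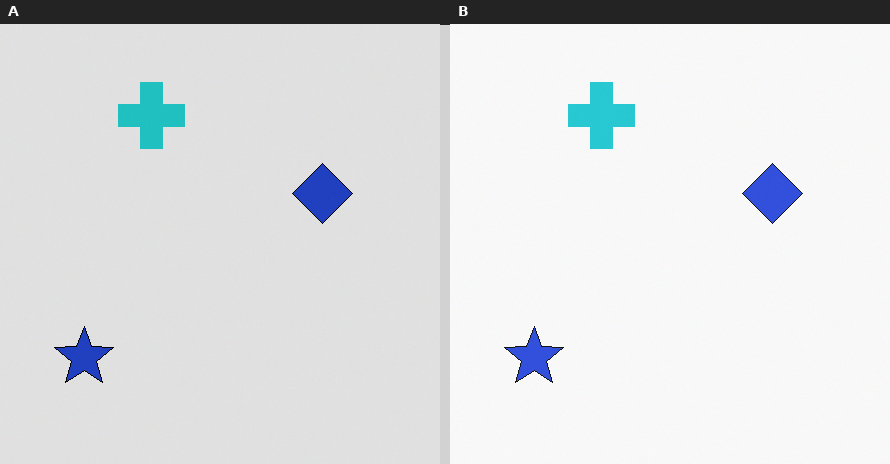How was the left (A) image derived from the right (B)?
This is the original image moderately posterized.

Each flat color has snapped to a coarser quantized level — most visibly, the near-white background has dropped to a flat grey.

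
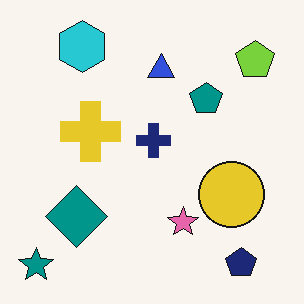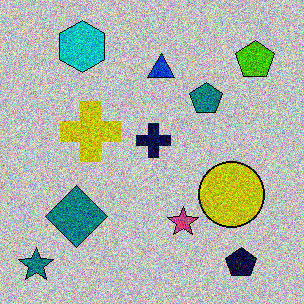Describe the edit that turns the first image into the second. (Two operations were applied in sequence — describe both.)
The second image is the first heavily posterized to just a handful of flat colors, then degraded with a thick layer of grain.

Each flat color has snapped to a coarser quantized level — most visibly, the near-white background has dropped to a flat grey. Random speckle covers the whole image, including the flat background.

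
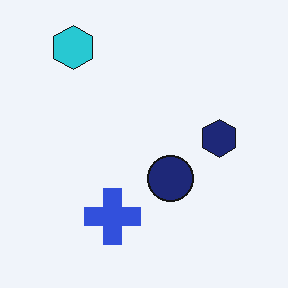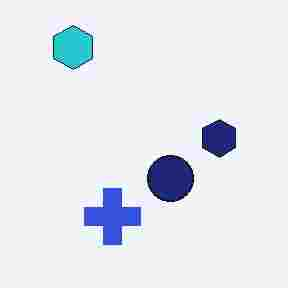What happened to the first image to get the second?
It was degraded with heavy JPEG compression.

Blocky 8×8 compression artifacts appear around shape edges and the flat background shows ringing — characteristic JPEG degradation.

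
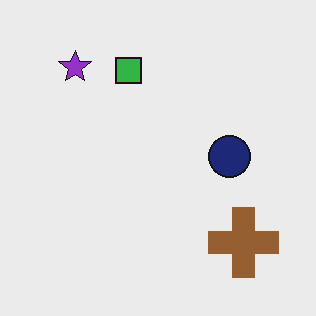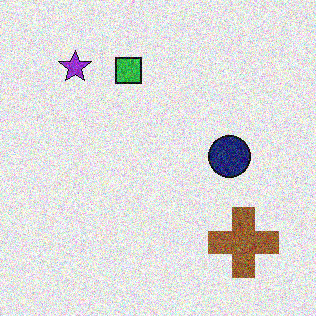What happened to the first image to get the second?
The image was degraded with heavy additive noise.

Random speckle covers the whole image, including the flat background.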